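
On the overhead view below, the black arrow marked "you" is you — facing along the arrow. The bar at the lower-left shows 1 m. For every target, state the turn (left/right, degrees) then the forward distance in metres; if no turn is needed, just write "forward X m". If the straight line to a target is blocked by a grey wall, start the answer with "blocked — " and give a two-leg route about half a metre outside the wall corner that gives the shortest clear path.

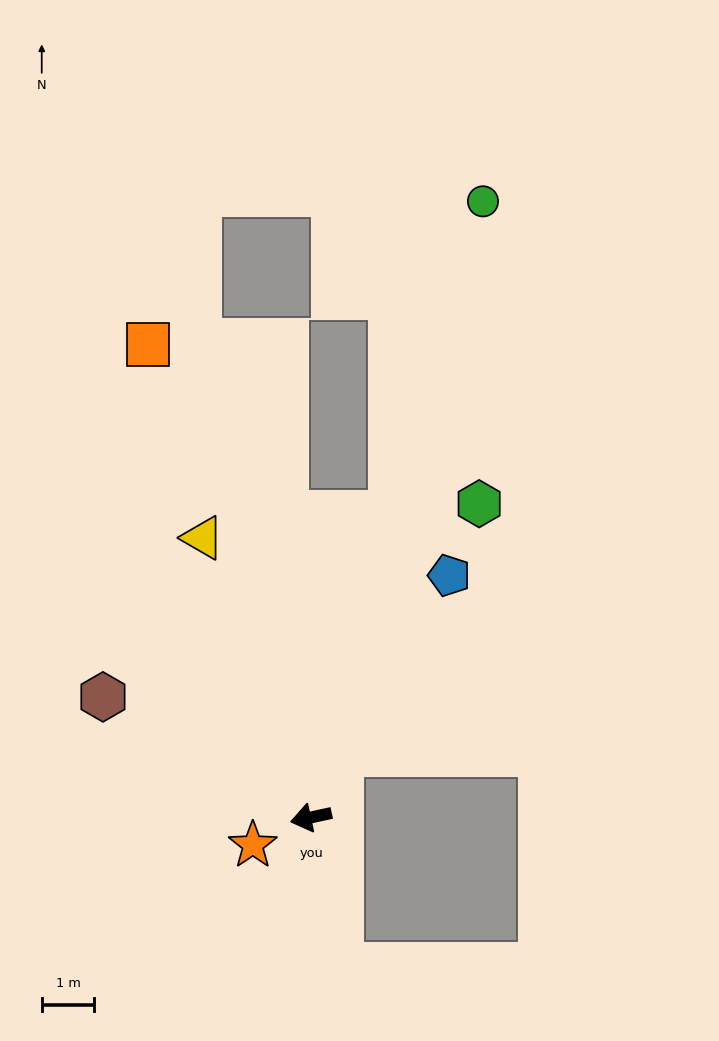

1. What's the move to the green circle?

turn right 118°, forward 12.2 m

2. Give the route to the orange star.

turn left 13°, forward 1.2 m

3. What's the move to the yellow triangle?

turn right 81°, forward 5.7 m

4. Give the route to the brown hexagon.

turn right 42°, forward 4.6 m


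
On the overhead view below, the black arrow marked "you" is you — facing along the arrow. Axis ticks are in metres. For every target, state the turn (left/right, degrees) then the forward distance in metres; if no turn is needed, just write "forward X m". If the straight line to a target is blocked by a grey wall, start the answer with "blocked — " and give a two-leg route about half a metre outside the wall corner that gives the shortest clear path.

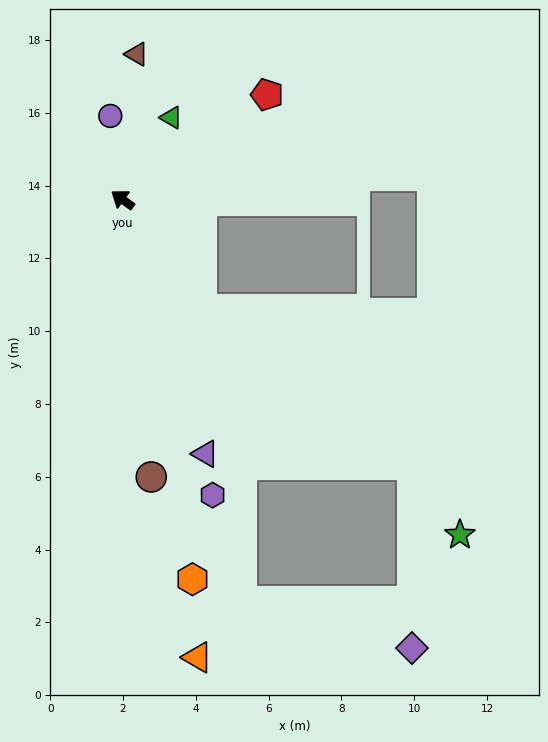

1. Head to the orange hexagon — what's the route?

turn left 137°, forward 10.6 m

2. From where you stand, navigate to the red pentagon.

turn right 108°, forward 4.9 m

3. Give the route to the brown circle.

turn left 132°, forward 7.7 m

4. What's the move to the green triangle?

turn right 85°, forward 2.6 m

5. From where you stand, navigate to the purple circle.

turn right 46°, forward 2.3 m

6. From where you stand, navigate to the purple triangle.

turn left 144°, forward 7.3 m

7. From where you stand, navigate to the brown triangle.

turn right 59°, forward 4.0 m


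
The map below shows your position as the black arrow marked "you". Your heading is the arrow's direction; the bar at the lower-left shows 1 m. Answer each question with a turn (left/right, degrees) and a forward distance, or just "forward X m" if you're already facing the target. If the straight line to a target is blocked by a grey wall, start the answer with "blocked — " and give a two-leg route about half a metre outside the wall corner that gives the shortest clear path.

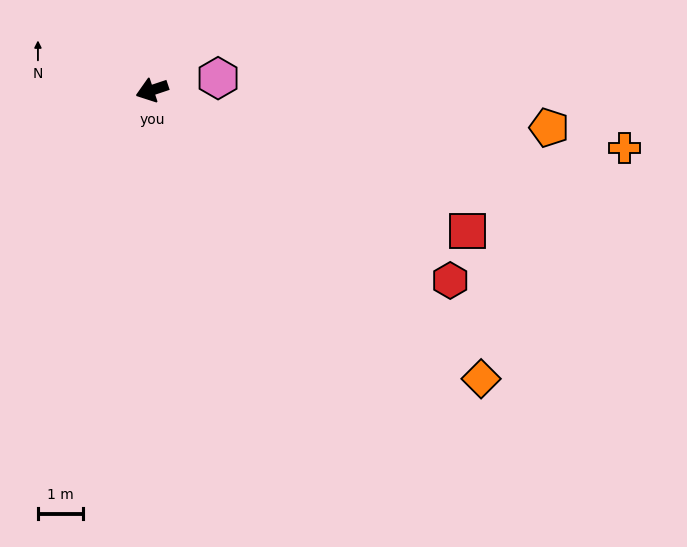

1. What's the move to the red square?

turn left 138°, forward 7.7 m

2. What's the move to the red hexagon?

turn left 129°, forward 7.9 m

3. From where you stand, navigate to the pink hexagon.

turn left 172°, forward 1.5 m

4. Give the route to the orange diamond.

turn left 120°, forward 9.8 m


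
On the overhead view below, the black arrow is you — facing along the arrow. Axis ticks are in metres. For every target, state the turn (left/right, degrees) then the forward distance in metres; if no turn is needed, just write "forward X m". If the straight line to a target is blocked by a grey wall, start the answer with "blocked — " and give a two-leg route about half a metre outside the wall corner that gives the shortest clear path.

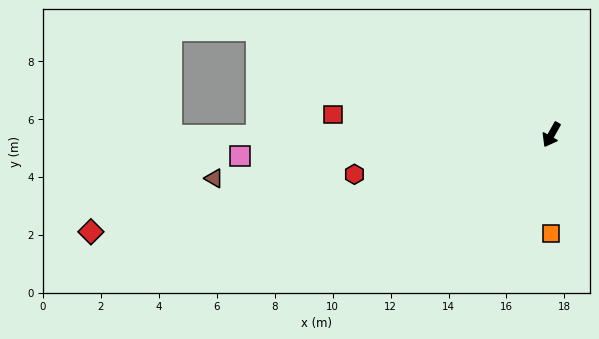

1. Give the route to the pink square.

turn right 57°, forward 10.8 m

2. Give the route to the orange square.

turn left 29°, forward 3.4 m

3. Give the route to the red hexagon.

turn right 49°, forward 6.9 m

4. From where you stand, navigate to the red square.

turn right 66°, forward 7.6 m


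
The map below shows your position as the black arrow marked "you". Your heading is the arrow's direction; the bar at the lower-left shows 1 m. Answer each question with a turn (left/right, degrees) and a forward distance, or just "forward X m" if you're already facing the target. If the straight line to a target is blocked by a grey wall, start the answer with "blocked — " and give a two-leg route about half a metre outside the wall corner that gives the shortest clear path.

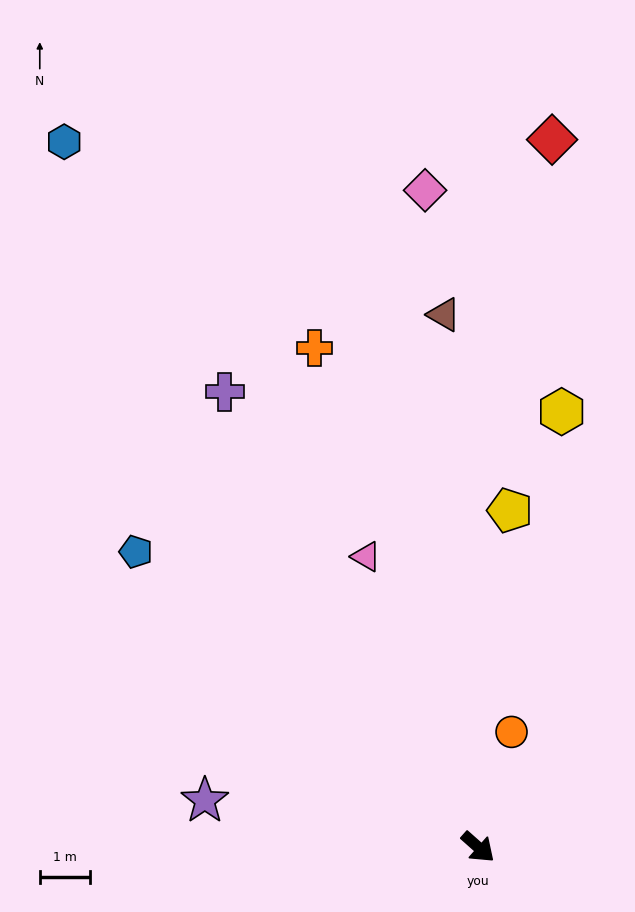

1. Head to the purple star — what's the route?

turn right 148°, forward 5.6 m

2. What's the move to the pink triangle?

turn left 153°, forward 6.3 m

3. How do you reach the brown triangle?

turn left 135°, forward 10.7 m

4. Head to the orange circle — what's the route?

turn left 115°, forward 2.4 m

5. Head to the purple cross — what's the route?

turn left 161°, forward 10.5 m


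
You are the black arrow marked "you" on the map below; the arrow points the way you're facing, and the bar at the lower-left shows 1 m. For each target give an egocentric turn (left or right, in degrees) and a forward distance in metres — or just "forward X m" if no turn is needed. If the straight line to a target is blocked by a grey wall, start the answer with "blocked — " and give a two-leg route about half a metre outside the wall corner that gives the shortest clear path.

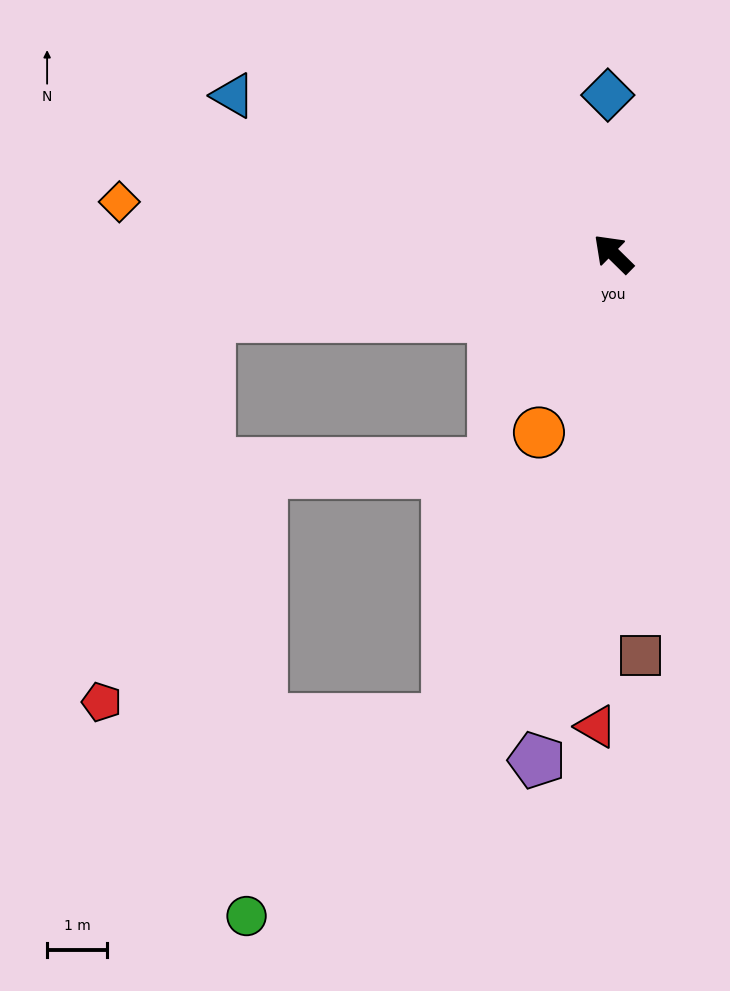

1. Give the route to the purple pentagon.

turn left 126°, forward 8.5 m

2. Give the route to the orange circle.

turn left 112°, forward 3.2 m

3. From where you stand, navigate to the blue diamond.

turn right 44°, forward 2.6 m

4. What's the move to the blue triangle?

turn left 22°, forward 6.9 m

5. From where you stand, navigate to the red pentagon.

blocked — turn left 53°, forward 6.8 m, then turn left 66°, forward 6.7 m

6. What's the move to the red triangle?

turn left 132°, forward 7.9 m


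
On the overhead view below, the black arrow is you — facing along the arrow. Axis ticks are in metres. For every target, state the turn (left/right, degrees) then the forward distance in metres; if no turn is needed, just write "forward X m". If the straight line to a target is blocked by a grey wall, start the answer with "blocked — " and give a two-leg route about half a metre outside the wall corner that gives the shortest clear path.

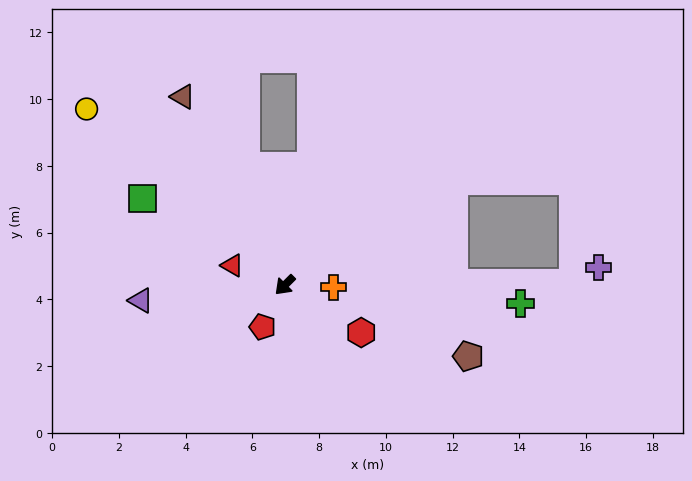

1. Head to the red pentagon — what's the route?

turn left 17°, forward 1.4 m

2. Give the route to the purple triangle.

turn right 39°, forward 4.3 m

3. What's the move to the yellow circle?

turn right 87°, forward 7.9 m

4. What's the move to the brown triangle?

turn right 107°, forward 6.4 m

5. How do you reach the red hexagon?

turn left 103°, forward 2.7 m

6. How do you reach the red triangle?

turn right 65°, forward 1.7 m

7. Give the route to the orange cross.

turn left 132°, forward 1.5 m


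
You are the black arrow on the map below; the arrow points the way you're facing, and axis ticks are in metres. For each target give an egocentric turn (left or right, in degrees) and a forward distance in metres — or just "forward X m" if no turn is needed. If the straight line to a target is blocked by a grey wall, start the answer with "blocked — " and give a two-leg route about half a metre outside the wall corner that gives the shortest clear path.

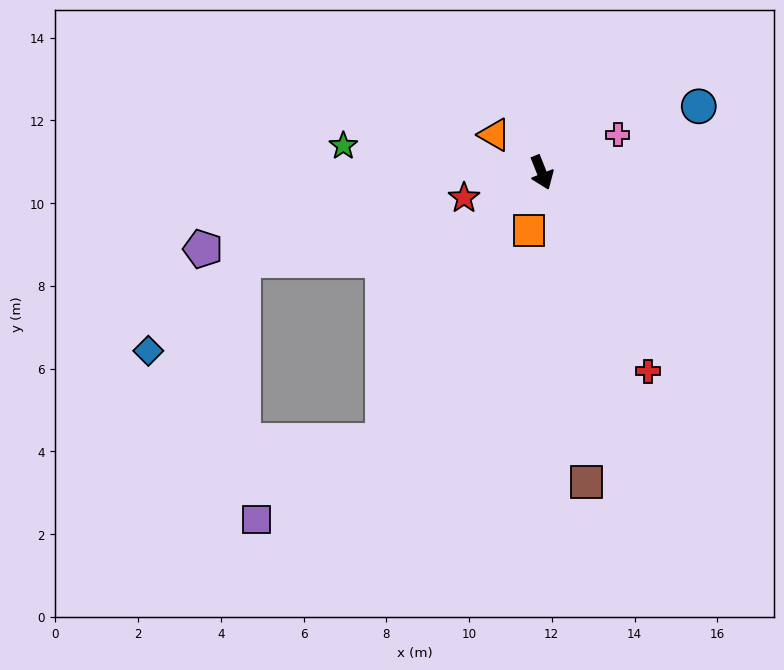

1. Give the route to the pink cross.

turn left 95°, forward 2.1 m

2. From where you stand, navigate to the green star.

turn right 119°, forward 4.8 m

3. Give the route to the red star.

turn right 94°, forward 2.0 m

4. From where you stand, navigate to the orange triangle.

turn right 150°, forward 1.5 m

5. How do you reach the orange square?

turn right 34°, forward 1.4 m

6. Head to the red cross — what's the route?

turn left 6°, forward 5.4 m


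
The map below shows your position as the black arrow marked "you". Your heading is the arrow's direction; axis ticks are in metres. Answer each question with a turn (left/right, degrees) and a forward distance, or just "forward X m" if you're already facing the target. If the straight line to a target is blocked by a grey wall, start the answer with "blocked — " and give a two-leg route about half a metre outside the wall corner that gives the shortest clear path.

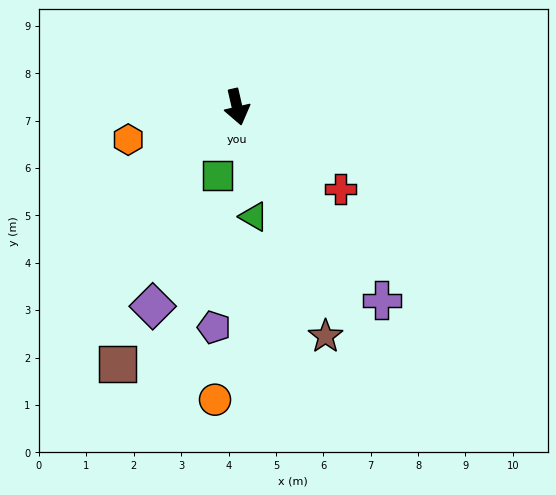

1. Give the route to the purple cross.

turn left 24°, forward 5.1 m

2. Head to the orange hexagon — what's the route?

turn right 86°, forward 2.4 m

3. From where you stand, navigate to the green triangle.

turn right 4°, forward 2.3 m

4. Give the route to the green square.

turn right 29°, forward 1.5 m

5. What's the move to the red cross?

turn left 39°, forward 2.8 m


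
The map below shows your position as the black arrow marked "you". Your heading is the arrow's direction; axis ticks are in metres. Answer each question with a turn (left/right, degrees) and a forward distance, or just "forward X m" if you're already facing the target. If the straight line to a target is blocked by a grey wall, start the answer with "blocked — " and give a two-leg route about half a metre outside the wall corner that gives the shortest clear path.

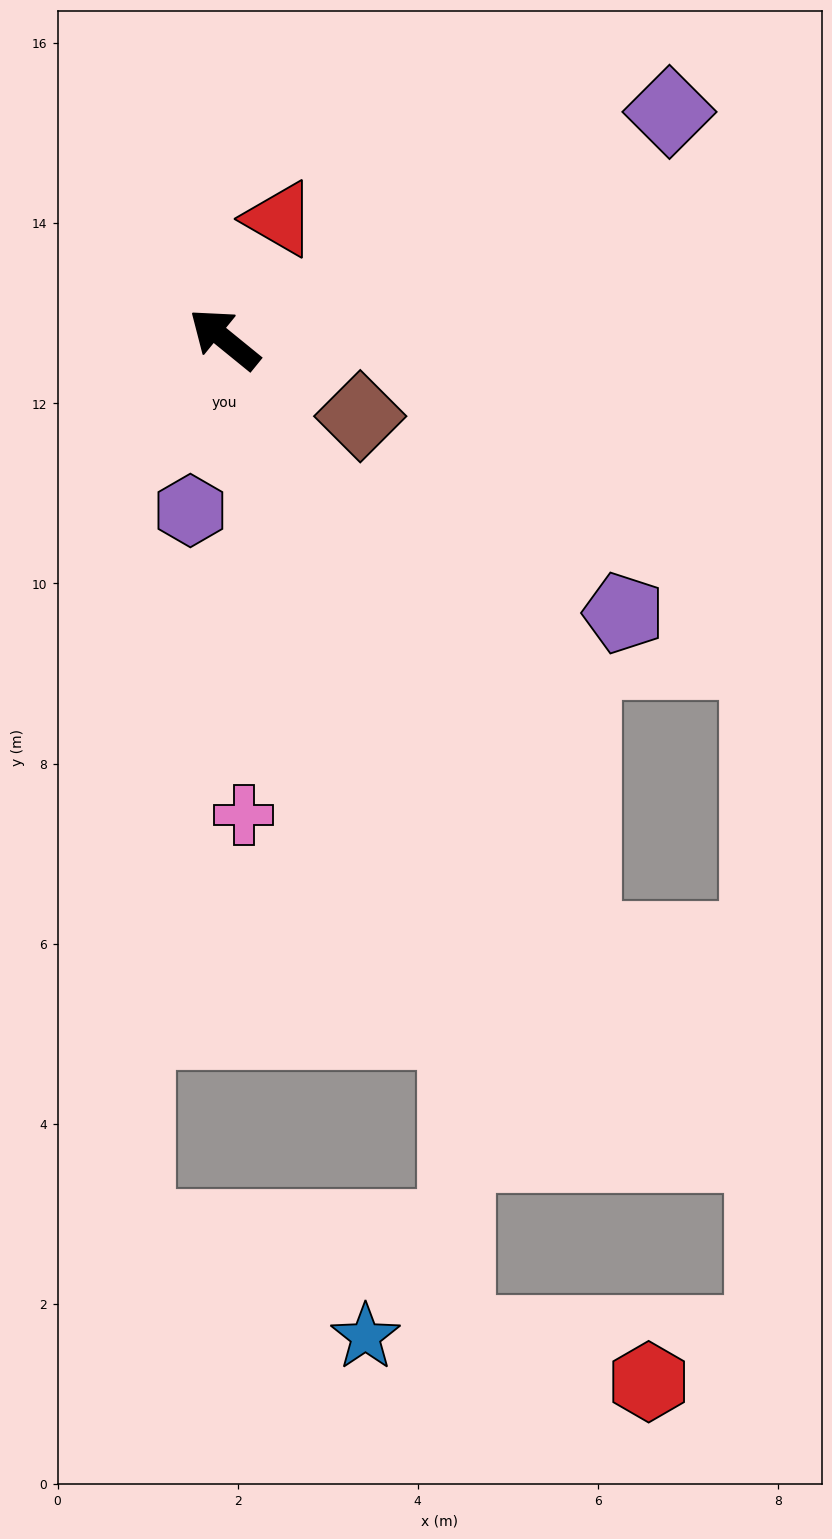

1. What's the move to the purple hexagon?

turn left 118°, forward 1.9 m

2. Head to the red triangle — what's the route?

turn right 75°, forward 1.5 m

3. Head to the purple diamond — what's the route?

turn right 114°, forward 5.5 m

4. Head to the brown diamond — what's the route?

turn right 170°, forward 1.7 m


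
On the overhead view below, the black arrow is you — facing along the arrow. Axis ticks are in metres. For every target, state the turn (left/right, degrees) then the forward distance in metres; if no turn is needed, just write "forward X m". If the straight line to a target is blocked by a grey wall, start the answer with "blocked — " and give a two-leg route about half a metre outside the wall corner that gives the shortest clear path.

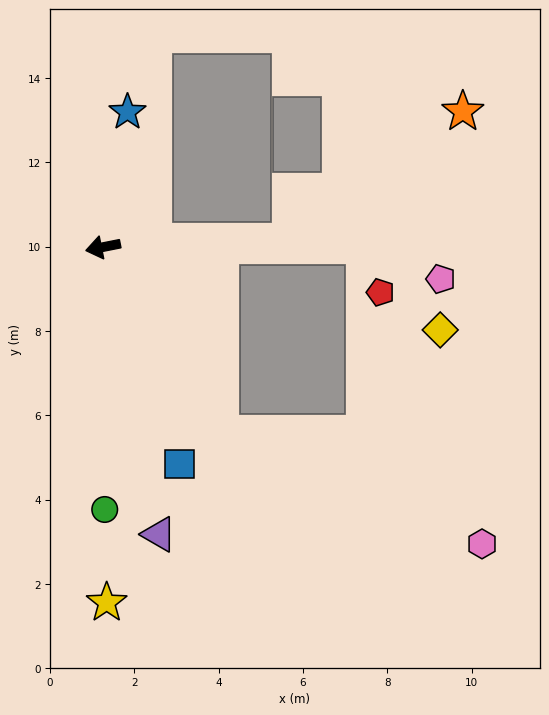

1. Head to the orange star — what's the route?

blocked — turn left 171°, forward 4.4 m, then turn left 35°, forward 5.1 m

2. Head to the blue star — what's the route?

turn right 112°, forward 3.3 m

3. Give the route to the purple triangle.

turn left 90°, forward 6.9 m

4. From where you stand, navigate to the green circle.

turn left 79°, forward 6.2 m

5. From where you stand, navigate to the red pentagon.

blocked — turn left 169°, forward 6.2 m, then turn right 70°, forward 1.2 m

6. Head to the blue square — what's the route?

turn left 98°, forward 5.5 m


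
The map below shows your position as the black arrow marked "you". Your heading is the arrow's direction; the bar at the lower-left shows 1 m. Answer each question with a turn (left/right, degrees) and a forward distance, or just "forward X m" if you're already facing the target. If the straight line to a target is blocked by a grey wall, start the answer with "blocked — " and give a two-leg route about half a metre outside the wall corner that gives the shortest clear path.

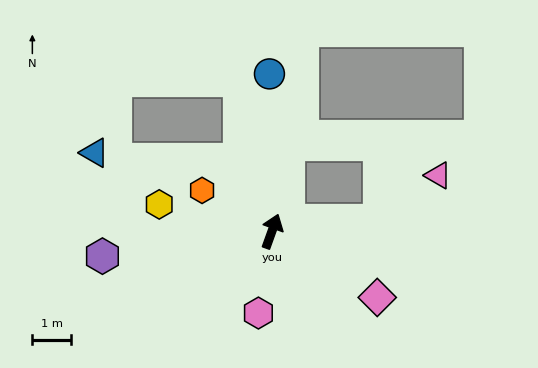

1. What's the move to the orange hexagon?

turn left 80°, forward 2.1 m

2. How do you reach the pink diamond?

turn right 102°, forward 3.2 m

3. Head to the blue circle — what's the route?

turn left 21°, forward 4.1 m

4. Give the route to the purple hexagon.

turn left 118°, forward 4.4 m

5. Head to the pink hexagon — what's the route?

turn right 170°, forward 2.1 m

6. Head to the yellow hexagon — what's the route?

turn left 96°, forward 3.0 m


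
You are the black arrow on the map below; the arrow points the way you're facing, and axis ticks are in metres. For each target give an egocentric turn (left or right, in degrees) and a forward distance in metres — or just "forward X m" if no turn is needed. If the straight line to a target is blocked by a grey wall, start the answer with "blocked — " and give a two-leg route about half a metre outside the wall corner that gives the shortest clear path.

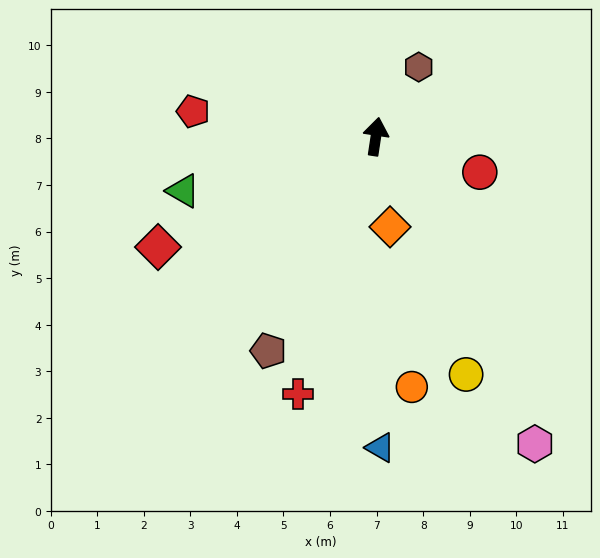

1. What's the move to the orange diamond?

turn right 163°, forward 2.0 m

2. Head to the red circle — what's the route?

turn right 100°, forward 2.4 m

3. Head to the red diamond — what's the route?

turn left 126°, forward 5.2 m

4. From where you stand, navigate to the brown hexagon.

turn right 23°, forward 1.8 m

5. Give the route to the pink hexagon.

turn right 144°, forward 7.4 m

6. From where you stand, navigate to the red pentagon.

turn left 91°, forward 4.0 m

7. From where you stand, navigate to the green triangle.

turn left 114°, forward 4.3 m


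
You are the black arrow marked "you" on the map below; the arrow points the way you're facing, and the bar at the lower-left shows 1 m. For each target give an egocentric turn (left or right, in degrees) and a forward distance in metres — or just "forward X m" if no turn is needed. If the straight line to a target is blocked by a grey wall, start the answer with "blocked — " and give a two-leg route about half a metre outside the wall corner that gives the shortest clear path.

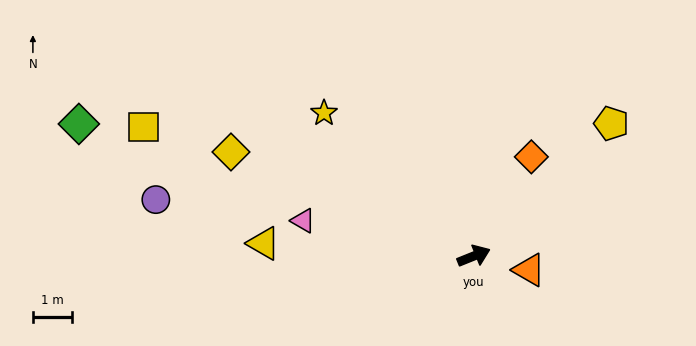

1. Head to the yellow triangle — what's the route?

turn left 155°, forward 5.4 m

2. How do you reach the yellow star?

turn left 114°, forward 5.3 m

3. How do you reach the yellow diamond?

turn left 135°, forward 6.7 m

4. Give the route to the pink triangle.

turn left 146°, forward 4.4 m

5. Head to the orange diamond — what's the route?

turn left 38°, forward 2.9 m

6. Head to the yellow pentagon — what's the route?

turn left 22°, forward 4.9 m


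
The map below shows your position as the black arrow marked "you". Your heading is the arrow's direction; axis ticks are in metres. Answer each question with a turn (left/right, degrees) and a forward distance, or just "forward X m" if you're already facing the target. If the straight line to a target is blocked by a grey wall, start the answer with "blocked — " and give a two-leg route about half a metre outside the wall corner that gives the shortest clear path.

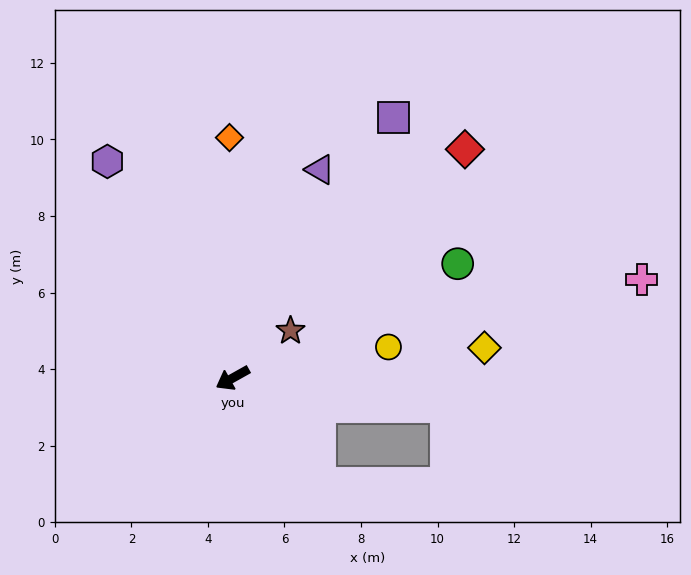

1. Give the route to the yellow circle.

turn left 162°, forward 4.2 m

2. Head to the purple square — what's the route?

turn right 151°, forward 8.0 m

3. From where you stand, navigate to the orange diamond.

turn right 119°, forward 6.3 m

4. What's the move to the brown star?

turn right 170°, forward 2.0 m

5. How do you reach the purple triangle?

turn right 142°, forward 5.9 m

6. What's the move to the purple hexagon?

turn right 89°, forward 6.5 m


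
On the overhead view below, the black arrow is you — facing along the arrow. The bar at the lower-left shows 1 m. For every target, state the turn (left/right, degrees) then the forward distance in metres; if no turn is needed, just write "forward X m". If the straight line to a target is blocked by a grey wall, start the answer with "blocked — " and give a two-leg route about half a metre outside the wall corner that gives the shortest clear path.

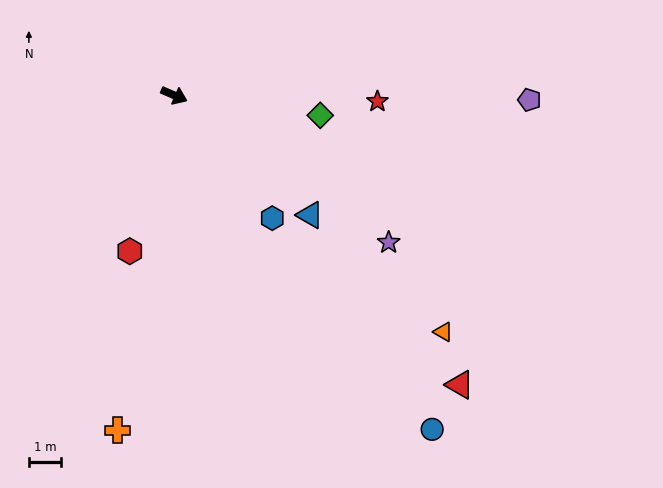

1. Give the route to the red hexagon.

turn right 82°, forward 5.0 m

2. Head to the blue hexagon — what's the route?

turn right 28°, forward 4.8 m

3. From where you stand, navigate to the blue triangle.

turn right 18°, forward 5.6 m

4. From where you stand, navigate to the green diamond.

turn left 16°, forward 4.5 m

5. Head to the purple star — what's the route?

turn right 11°, forward 8.0 m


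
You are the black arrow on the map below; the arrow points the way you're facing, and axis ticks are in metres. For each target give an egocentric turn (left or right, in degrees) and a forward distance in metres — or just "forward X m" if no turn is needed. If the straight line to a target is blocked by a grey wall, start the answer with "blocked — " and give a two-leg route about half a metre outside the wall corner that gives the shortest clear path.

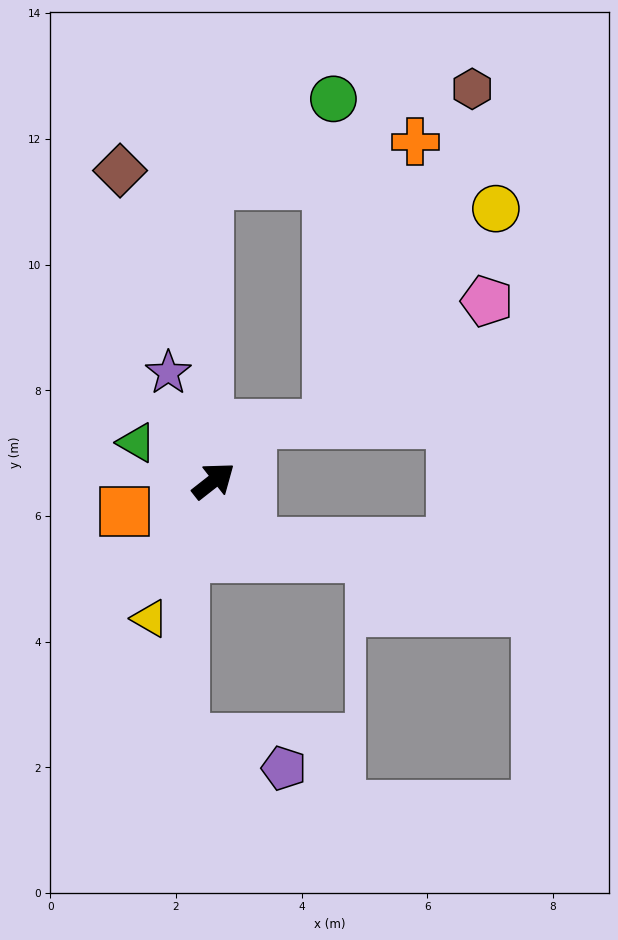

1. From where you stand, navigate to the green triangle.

turn left 116°, forward 1.4 m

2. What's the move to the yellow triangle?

turn right 153°, forward 2.4 m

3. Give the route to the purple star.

turn left 75°, forward 1.9 m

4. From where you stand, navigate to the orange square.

turn left 161°, forward 1.5 m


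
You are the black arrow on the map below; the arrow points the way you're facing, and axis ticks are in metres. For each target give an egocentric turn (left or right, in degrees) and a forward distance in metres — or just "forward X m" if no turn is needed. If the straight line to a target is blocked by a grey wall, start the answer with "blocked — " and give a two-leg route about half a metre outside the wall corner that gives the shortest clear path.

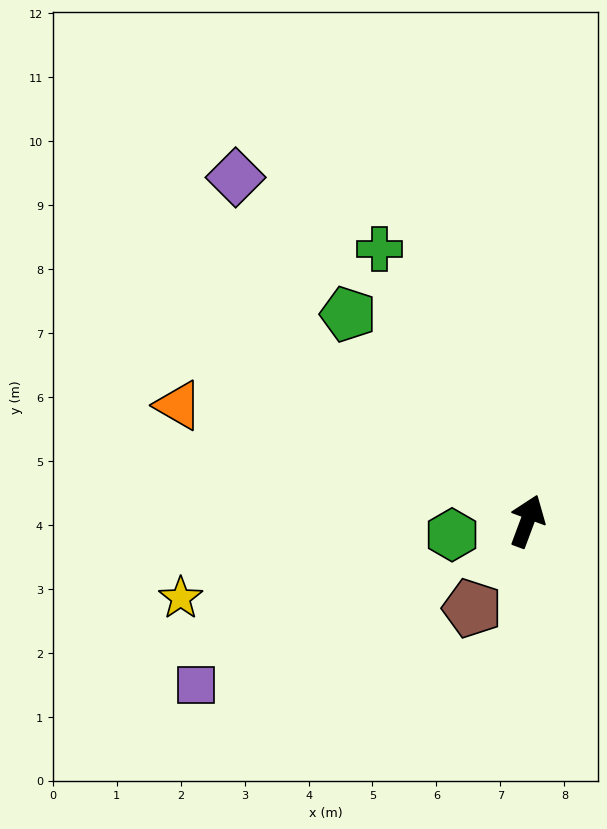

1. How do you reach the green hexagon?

turn left 121°, forward 1.2 m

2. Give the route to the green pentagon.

turn left 61°, forward 4.3 m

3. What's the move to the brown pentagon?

turn left 168°, forward 1.6 m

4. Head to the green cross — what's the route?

turn left 49°, forward 4.8 m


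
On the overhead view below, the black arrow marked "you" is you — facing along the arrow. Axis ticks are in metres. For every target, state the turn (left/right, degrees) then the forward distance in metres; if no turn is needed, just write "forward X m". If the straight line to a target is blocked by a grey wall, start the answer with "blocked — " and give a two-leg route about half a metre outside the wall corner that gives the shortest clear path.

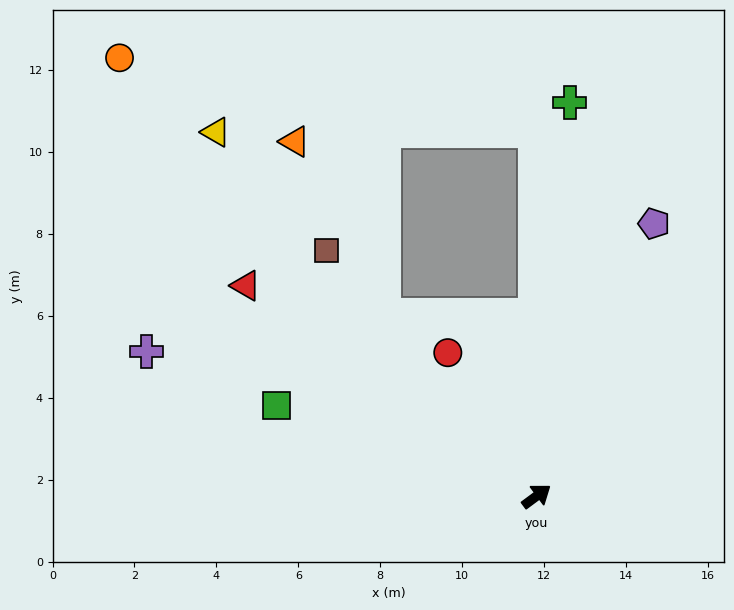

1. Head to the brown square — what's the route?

turn left 94°, forward 7.9 m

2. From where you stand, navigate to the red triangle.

turn left 108°, forward 8.8 m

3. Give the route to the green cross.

turn left 49°, forward 9.6 m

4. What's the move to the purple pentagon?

turn left 30°, forward 7.2 m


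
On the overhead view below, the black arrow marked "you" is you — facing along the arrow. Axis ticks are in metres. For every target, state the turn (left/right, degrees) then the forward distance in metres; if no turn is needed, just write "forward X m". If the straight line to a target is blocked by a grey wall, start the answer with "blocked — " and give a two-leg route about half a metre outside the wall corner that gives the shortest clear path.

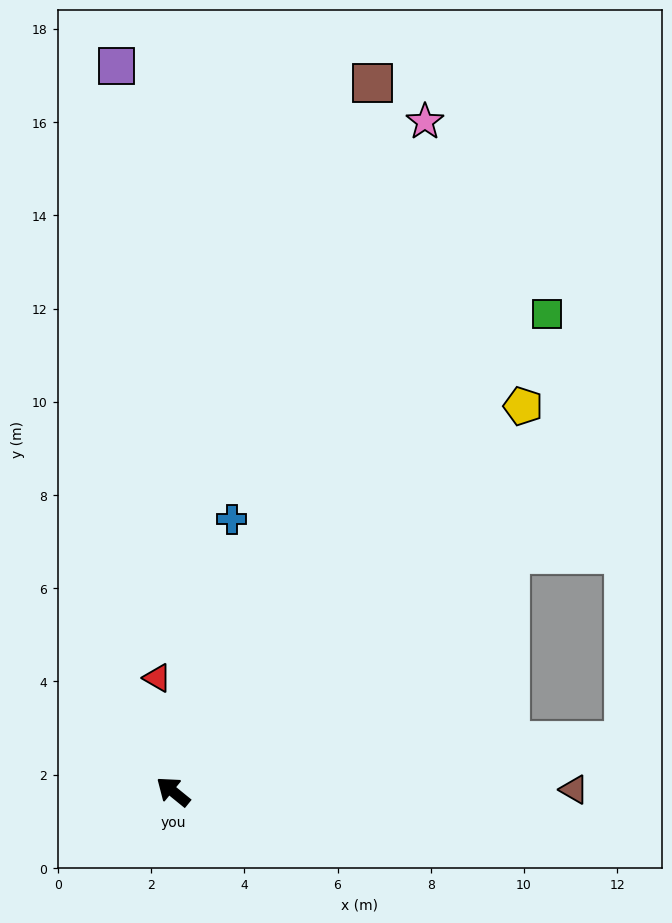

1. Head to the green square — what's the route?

turn right 89°, forward 13.0 m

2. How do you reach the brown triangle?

turn right 141°, forward 8.6 m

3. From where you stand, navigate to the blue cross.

turn right 63°, forward 6.0 m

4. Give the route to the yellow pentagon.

turn right 93°, forward 11.2 m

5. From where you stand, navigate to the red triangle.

turn right 43°, forward 2.5 m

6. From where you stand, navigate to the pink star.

turn right 71°, forward 15.4 m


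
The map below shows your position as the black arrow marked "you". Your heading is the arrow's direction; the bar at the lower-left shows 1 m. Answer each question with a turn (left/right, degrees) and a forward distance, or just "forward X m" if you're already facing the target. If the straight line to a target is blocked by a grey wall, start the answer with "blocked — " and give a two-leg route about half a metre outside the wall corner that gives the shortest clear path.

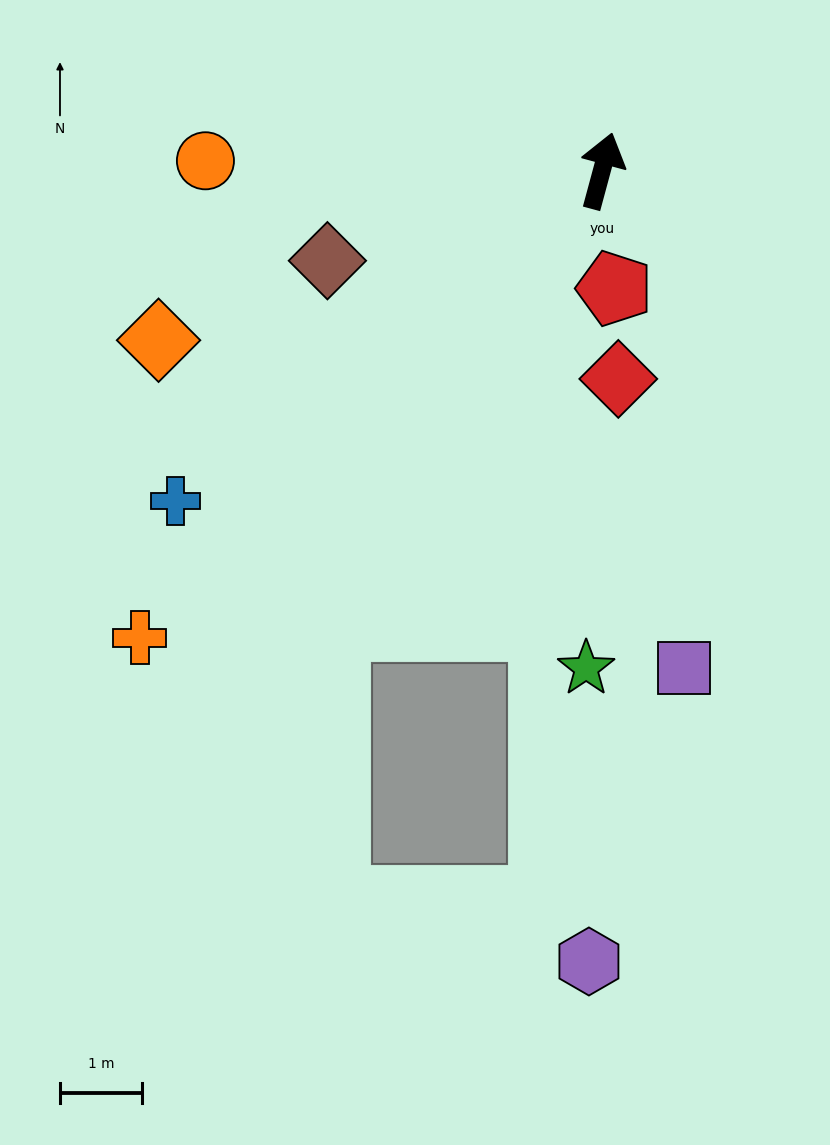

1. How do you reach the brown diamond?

turn left 123°, forward 3.5 m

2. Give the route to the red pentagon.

turn right 159°, forward 1.4 m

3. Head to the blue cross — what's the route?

turn left 143°, forward 6.6 m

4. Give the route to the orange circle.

turn left 104°, forward 4.9 m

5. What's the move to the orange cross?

turn left 150°, forward 8.0 m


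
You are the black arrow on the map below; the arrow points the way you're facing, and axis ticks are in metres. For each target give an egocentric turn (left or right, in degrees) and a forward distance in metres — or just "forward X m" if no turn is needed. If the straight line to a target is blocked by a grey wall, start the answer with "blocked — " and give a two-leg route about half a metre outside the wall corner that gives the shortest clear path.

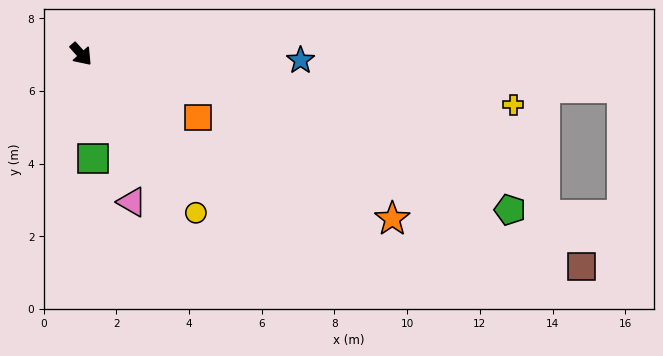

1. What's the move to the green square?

turn right 35°, forward 2.9 m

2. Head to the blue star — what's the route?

turn left 47°, forward 6.0 m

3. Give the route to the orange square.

turn left 20°, forward 3.7 m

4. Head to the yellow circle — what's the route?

turn right 6°, forward 5.4 m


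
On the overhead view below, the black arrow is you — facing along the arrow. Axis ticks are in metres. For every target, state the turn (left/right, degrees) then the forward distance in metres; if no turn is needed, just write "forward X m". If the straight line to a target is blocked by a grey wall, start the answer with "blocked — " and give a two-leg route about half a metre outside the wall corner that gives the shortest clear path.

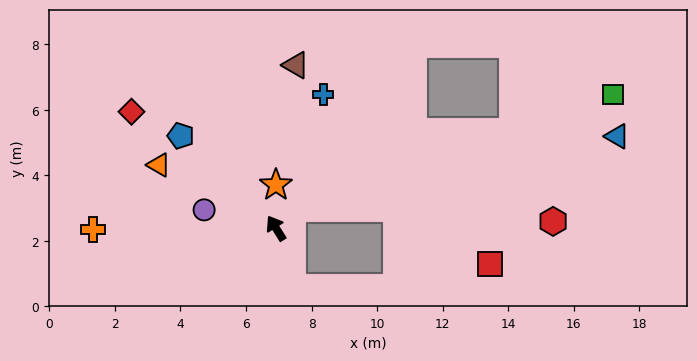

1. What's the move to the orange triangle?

turn left 30°, forward 4.1 m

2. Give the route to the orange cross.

turn left 58°, forward 5.6 m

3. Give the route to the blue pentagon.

turn left 14°, forward 4.0 m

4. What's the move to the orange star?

turn right 32°, forward 1.3 m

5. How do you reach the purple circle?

turn left 44°, forward 2.3 m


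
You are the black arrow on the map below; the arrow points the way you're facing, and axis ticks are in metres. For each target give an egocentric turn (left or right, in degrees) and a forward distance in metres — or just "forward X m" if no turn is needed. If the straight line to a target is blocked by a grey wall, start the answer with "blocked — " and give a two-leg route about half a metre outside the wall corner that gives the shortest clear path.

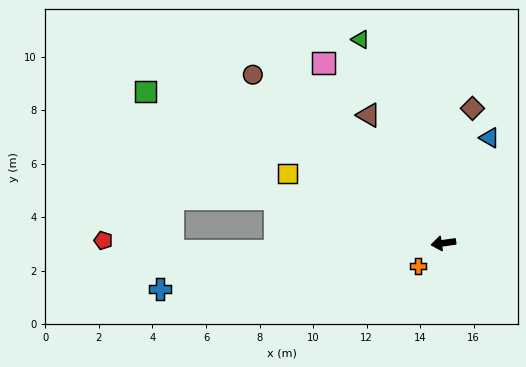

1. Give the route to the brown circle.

turn right 50°, forward 9.5 m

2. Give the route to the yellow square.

turn right 32°, forward 6.4 m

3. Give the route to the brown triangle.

turn right 68°, forward 5.5 m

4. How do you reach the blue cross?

forward 10.7 m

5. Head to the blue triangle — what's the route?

turn right 122°, forward 4.3 m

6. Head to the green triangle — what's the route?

turn right 76°, forward 8.2 m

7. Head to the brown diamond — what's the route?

turn right 110°, forward 5.1 m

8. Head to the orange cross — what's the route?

turn left 34°, forward 1.3 m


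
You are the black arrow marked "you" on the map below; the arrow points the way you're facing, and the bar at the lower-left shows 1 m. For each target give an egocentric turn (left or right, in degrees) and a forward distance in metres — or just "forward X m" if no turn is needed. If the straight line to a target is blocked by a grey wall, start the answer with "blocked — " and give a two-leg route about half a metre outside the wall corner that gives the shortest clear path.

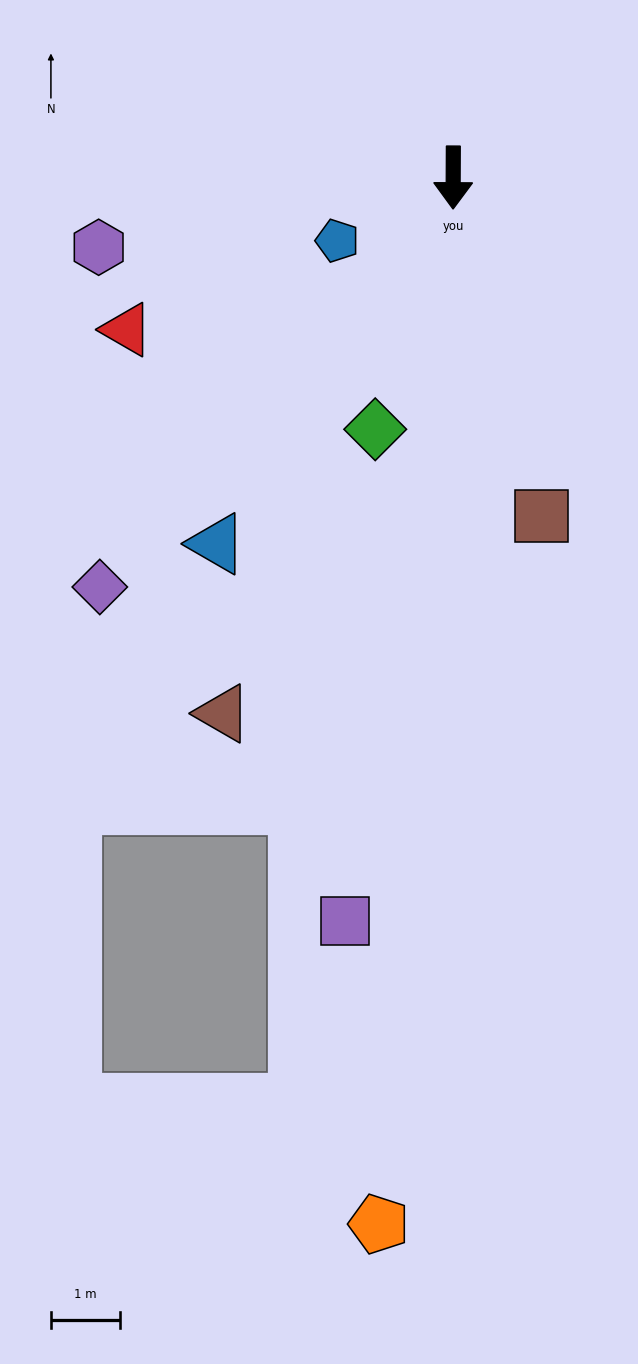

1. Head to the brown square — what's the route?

turn left 15°, forward 5.0 m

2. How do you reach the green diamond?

turn right 17°, forward 3.8 m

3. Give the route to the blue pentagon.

turn right 61°, forward 1.9 m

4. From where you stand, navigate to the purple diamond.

turn right 41°, forward 7.8 m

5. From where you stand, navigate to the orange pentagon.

turn right 4°, forward 15.1 m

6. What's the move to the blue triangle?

turn right 33°, forward 6.3 m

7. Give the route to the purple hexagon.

turn right 79°, forward 5.2 m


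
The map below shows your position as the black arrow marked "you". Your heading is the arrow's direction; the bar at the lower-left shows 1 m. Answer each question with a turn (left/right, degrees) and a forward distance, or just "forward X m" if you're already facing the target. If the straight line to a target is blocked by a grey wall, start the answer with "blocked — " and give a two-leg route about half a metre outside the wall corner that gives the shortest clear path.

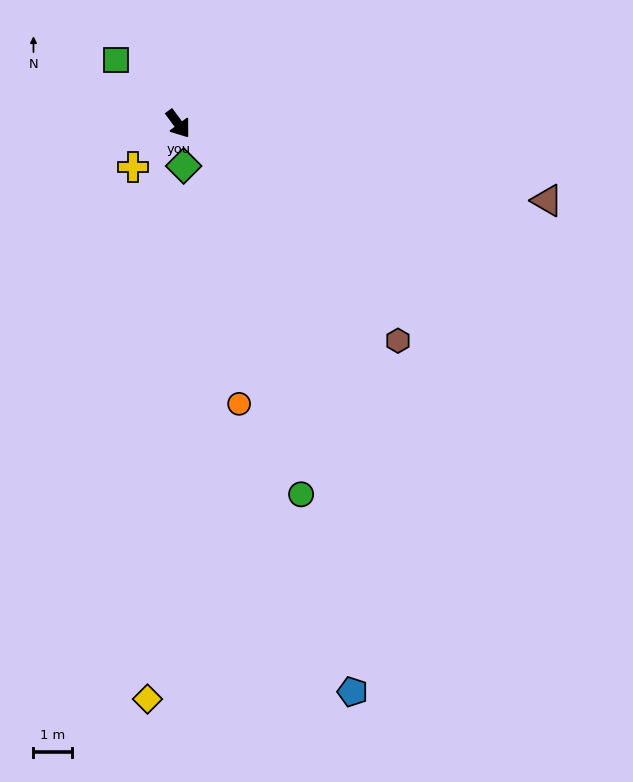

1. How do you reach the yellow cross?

turn right 83°, forward 1.6 m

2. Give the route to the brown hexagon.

turn left 9°, forward 8.0 m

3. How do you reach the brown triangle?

turn left 42°, forward 9.8 m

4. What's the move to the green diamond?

turn right 29°, forward 1.1 m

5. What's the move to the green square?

turn right 172°, forward 2.3 m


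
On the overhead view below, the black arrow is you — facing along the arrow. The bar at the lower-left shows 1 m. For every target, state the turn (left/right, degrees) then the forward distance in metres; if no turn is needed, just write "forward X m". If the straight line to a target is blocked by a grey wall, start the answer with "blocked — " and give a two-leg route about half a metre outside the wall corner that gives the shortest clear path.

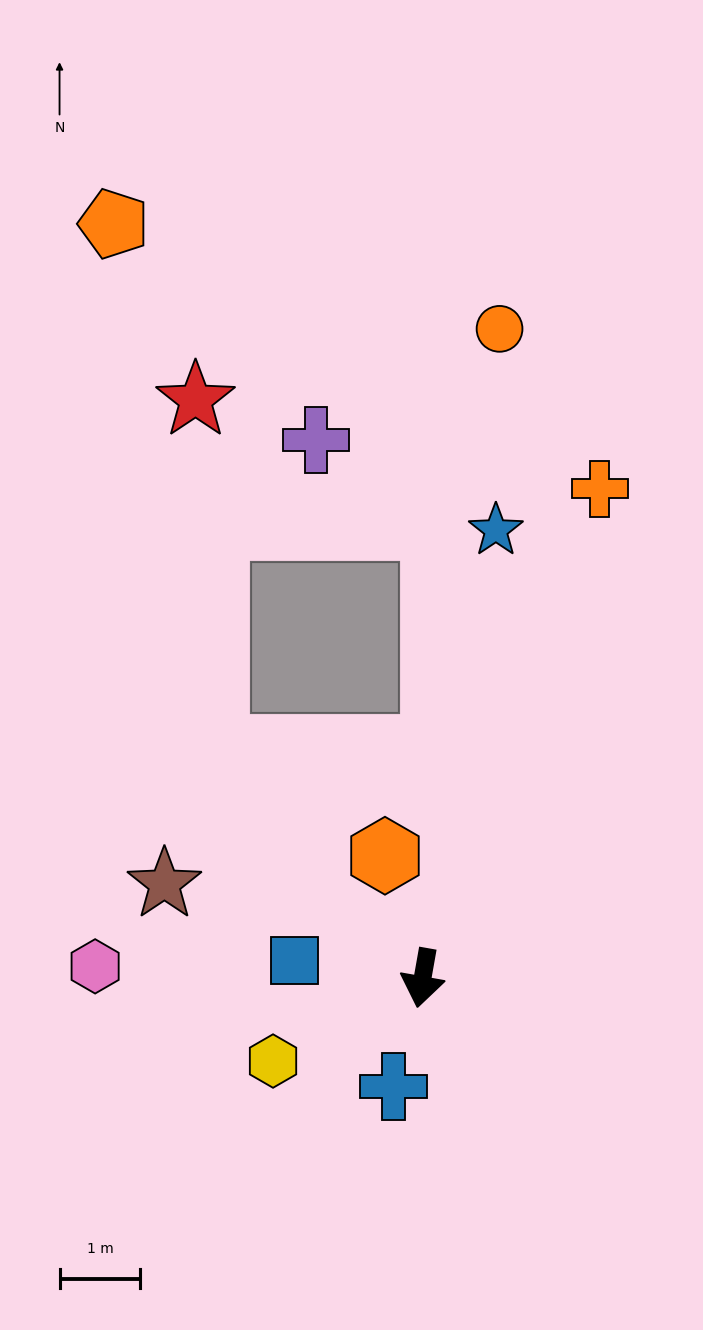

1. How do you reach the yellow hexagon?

turn right 51°, forward 2.1 m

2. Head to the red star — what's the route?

blocked — turn right 128°, forward 3.8 m, then turn right 39°, forward 4.3 m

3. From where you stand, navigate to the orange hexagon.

turn right 153°, forward 1.6 m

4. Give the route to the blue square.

turn right 88°, forward 1.6 m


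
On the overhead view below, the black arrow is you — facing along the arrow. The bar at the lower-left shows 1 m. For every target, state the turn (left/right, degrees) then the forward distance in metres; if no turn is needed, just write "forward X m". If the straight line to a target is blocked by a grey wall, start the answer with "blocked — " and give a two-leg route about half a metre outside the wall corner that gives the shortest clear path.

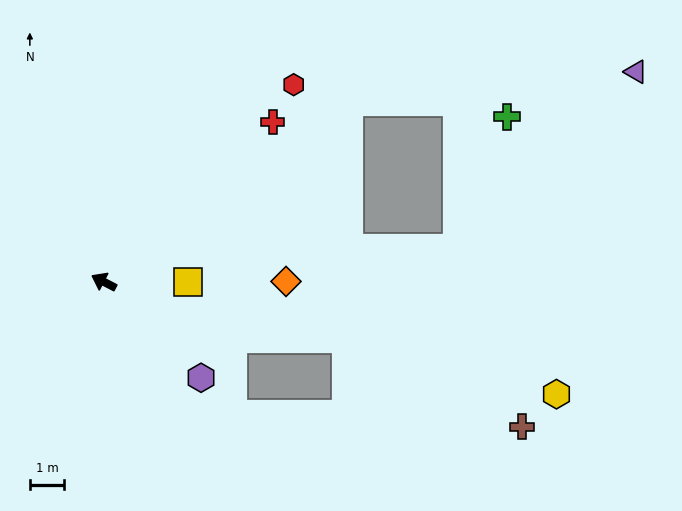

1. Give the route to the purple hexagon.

turn left 163°, forward 4.0 m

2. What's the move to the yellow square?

turn right 153°, forward 2.5 m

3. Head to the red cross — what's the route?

turn right 109°, forward 6.8 m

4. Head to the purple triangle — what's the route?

blocked — turn right 116°, forward 8.9 m, then turn right 31°, forward 8.5 m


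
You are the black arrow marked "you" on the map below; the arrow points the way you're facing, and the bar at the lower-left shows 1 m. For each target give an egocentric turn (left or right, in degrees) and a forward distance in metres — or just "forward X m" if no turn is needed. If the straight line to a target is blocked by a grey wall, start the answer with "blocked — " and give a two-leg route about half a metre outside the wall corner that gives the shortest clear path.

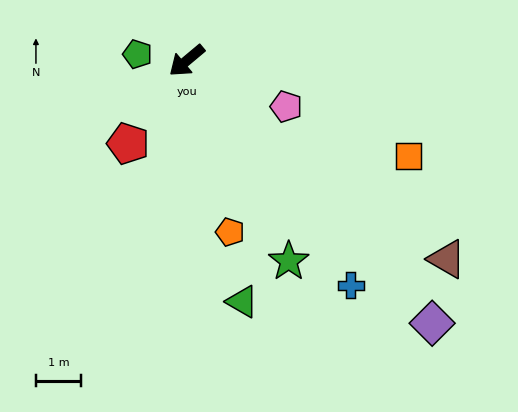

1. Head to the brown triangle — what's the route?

turn left 103°, forward 7.3 m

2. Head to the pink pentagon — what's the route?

turn left 115°, forward 2.4 m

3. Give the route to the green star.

turn left 77°, forward 5.0 m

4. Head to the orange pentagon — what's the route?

turn left 64°, forward 3.9 m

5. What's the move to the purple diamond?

turn left 93°, forward 8.0 m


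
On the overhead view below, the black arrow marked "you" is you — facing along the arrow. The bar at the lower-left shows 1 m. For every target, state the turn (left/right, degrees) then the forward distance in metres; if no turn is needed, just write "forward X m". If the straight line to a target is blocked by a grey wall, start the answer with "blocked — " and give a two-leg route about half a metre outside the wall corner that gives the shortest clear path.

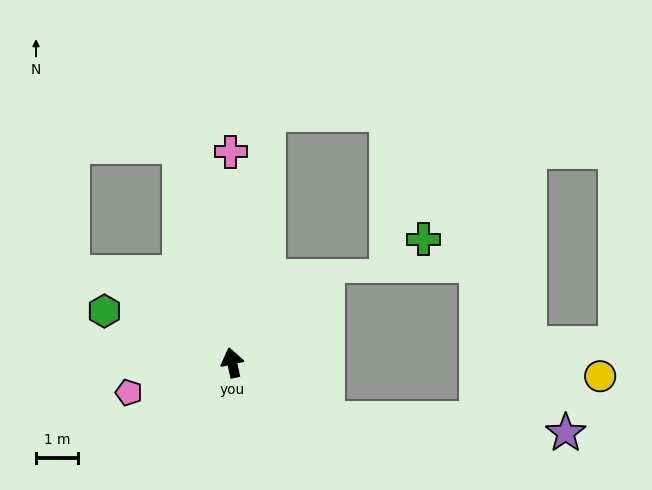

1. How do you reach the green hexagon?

turn left 56°, forward 3.3 m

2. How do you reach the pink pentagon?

turn left 94°, forward 2.6 m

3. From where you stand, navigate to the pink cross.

turn right 12°, forward 5.0 m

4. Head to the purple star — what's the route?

blocked — turn right 133°, forward 2.6 m, then turn left 27°, forward 5.7 m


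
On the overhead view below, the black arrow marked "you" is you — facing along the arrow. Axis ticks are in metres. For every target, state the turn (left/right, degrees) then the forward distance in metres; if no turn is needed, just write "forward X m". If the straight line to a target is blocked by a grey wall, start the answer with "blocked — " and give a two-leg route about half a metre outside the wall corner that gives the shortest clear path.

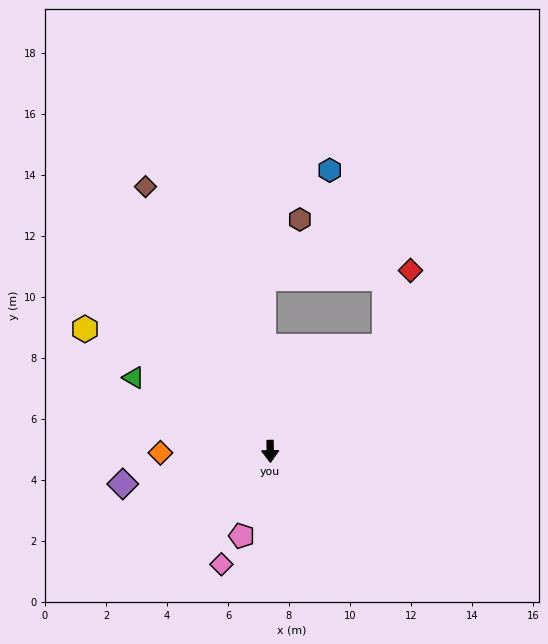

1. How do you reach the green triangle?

turn right 119°, forward 5.1 m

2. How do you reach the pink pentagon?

turn right 20°, forward 2.9 m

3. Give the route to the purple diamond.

turn right 79°, forward 5.0 m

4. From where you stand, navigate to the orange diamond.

turn right 90°, forward 3.6 m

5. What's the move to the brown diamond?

turn right 156°, forward 9.6 m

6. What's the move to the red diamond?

blocked — turn left 131°, forward 5.1 m, then turn left 29°, forward 2.6 m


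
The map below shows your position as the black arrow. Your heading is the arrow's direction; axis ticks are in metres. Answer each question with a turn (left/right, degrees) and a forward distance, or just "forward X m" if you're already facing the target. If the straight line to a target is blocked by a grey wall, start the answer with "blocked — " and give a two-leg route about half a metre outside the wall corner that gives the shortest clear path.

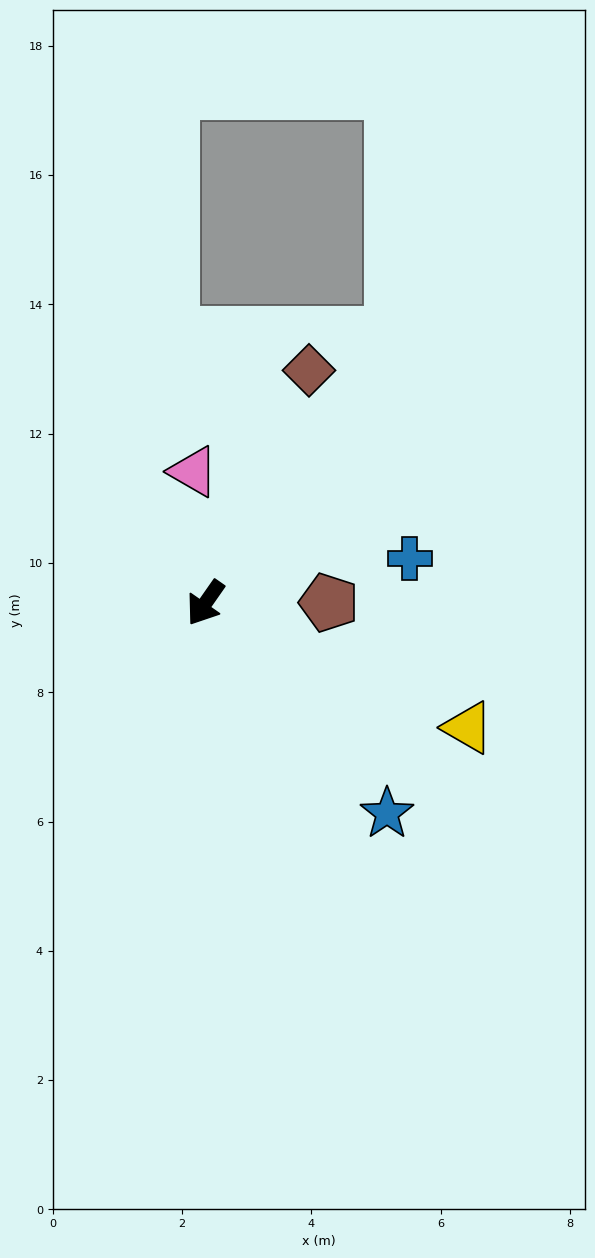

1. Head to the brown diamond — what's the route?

turn right 169°, forward 3.9 m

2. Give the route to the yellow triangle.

turn left 100°, forward 4.5 m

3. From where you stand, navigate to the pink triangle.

turn right 140°, forward 2.0 m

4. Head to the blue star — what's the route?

turn left 76°, forward 4.3 m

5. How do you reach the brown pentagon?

turn left 125°, forward 1.9 m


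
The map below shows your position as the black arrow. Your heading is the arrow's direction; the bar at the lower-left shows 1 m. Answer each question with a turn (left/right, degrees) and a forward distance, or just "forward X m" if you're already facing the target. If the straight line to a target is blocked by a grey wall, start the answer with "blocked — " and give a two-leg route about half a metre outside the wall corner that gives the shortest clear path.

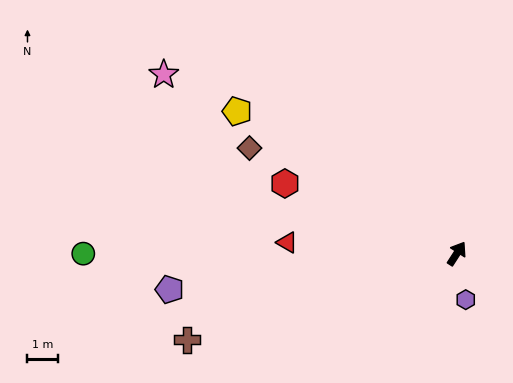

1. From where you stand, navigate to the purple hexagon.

turn right 136°, forward 1.5 m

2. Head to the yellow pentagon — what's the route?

turn left 90°, forward 8.4 m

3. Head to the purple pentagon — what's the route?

turn left 130°, forward 9.3 m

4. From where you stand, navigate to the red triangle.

turn left 119°, forward 5.5 m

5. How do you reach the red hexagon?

turn left 101°, forward 6.0 m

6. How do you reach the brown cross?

turn left 141°, forward 9.1 m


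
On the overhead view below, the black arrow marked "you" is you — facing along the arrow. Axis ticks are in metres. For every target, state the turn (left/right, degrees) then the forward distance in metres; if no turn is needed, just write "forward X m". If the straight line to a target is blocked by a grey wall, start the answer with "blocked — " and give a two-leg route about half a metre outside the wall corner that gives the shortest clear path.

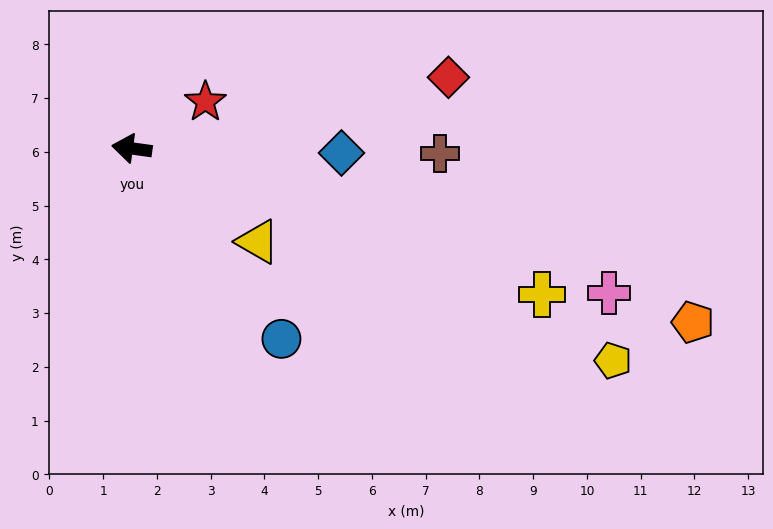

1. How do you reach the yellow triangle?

turn left 151°, forward 2.9 m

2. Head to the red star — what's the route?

turn right 140°, forward 1.6 m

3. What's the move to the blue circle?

turn left 136°, forward 4.5 m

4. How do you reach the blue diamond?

turn right 173°, forward 3.9 m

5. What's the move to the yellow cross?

turn left 168°, forward 8.1 m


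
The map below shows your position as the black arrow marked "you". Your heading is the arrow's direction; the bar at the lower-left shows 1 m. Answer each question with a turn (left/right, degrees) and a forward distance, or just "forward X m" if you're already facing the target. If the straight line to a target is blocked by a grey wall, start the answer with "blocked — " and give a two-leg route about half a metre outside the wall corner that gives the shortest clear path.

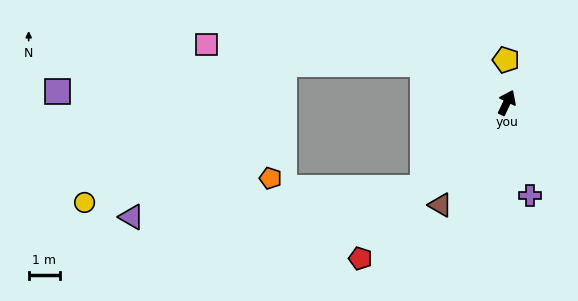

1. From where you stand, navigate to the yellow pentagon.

turn left 27°, forward 1.4 m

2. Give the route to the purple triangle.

blocked — turn left 161°, forward 3.8 m, then turn right 40°, forward 9.4 m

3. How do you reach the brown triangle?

turn left 173°, forward 3.9 m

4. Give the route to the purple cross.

turn right 140°, forward 3.1 m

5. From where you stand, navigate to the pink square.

blocked — turn left 91°, forward 3.0 m, then turn left 19°, forward 7.0 m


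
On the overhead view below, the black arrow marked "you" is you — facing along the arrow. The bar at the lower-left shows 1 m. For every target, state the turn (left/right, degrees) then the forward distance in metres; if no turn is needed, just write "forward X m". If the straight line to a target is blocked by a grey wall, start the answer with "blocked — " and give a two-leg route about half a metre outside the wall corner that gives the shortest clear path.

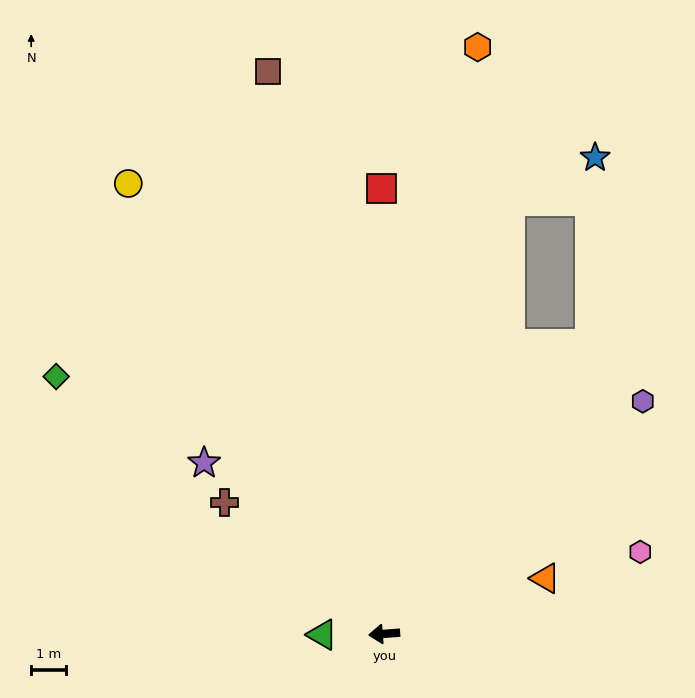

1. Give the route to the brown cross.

turn right 44°, forward 6.0 m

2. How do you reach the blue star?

blocked — turn right 130°, forward 10.3 m, then turn left 34°, forward 5.4 m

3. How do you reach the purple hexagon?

turn right 142°, forward 10.0 m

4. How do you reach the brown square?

turn right 83°, forward 16.5 m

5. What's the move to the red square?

turn right 94°, forward 12.9 m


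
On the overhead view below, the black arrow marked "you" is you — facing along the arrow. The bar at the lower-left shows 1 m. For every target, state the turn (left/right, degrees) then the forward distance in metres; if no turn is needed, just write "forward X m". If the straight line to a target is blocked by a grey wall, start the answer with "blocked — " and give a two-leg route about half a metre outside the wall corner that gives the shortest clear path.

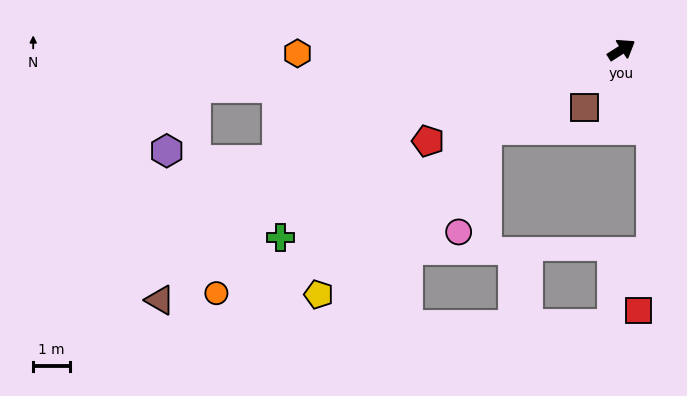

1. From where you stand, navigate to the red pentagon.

turn left 173°, forward 5.8 m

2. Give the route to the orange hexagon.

turn left 148°, forward 8.8 m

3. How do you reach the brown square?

turn right 155°, forward 1.9 m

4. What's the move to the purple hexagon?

blocked — turn left 153°, forward 11.6 m, then turn left 61°, forward 1.9 m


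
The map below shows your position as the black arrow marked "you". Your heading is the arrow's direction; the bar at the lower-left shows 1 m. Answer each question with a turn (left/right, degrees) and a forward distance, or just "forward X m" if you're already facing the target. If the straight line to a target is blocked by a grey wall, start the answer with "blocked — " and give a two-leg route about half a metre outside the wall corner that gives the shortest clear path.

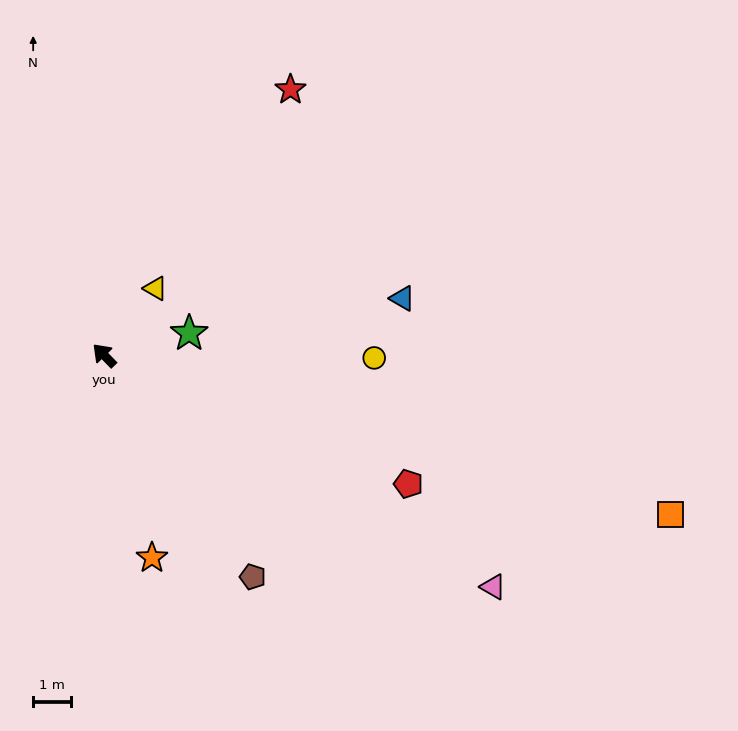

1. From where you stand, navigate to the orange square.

turn right 150°, forward 15.7 m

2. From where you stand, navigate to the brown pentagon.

turn left 170°, forward 7.1 m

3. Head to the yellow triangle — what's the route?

turn right 82°, forward 2.3 m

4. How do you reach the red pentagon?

turn right 157°, forward 8.8 m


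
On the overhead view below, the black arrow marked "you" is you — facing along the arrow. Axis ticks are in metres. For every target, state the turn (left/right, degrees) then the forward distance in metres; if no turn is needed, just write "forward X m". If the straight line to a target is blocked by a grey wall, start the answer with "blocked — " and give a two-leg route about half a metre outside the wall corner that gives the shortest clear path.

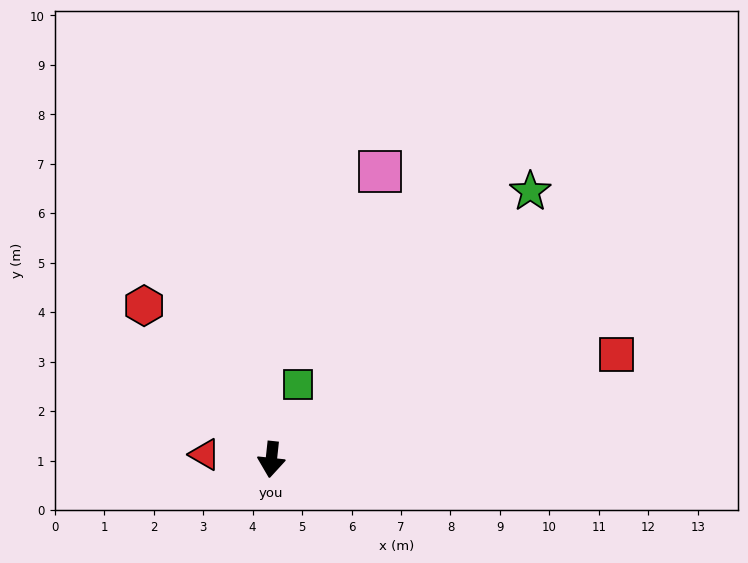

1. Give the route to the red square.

turn left 113°, forward 7.3 m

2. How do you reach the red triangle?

turn right 88°, forward 1.3 m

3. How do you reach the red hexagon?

turn right 134°, forward 4.0 m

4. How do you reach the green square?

turn left 166°, forward 1.6 m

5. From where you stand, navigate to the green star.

turn left 142°, forward 7.5 m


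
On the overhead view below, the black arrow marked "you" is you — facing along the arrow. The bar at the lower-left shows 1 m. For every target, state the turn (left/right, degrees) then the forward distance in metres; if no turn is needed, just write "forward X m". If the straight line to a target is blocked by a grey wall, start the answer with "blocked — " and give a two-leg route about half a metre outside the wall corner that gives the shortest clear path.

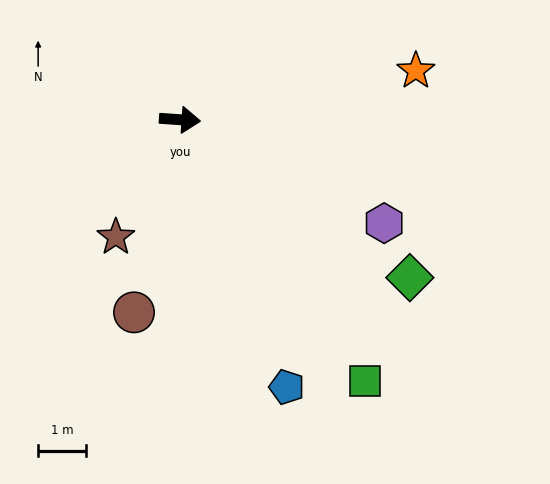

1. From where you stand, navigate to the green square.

turn right 51°, forward 6.7 m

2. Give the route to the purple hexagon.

turn right 23°, forward 4.8 m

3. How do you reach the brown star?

turn right 115°, forward 2.8 m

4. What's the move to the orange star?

turn left 16°, forward 5.0 m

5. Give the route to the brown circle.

turn right 99°, forward 4.1 m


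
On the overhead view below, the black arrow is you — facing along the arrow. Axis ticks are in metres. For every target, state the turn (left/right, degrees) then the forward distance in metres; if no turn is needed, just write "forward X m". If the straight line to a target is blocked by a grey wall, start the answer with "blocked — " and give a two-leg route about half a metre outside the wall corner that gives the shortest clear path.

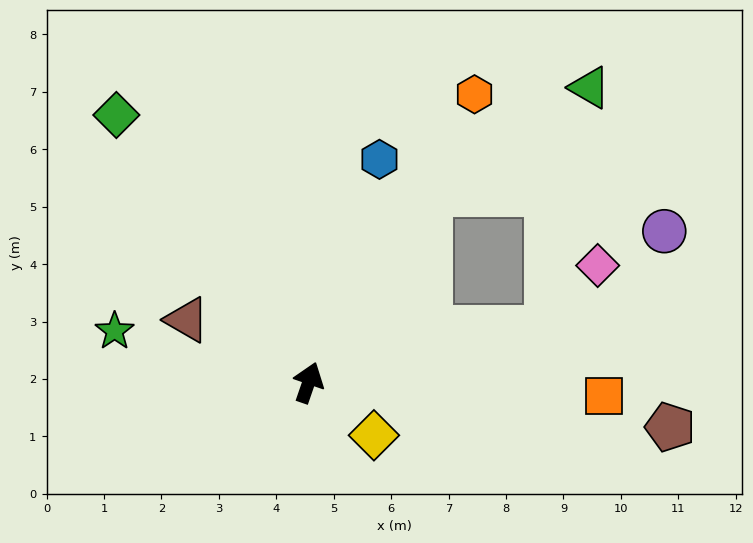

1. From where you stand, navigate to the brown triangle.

turn left 82°, forward 2.4 m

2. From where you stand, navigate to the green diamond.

turn left 55°, forward 5.7 m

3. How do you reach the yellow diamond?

turn right 110°, forward 1.5 m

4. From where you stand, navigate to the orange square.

turn right 74°, forward 5.2 m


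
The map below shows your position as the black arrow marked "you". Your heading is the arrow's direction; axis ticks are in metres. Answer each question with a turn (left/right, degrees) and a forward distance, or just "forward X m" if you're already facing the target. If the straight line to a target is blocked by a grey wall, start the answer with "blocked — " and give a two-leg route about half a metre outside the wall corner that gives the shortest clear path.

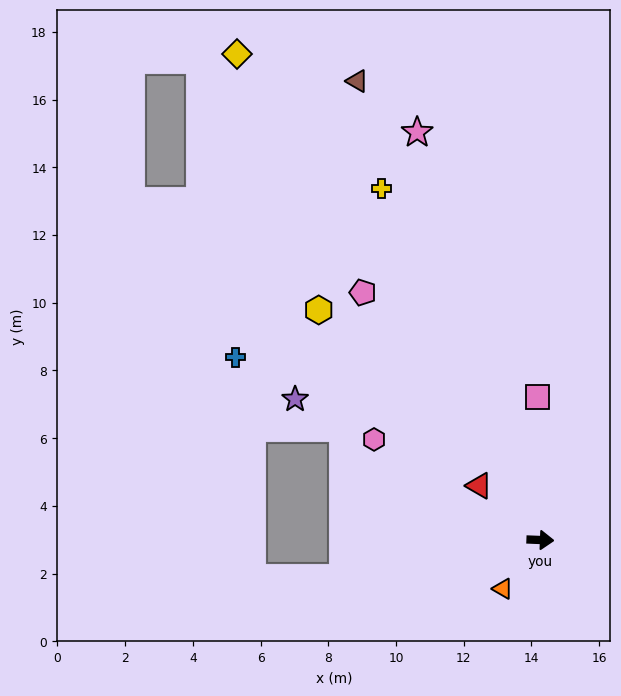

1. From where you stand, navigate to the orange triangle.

turn right 125°, forward 1.8 m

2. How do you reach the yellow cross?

turn left 117°, forward 11.4 m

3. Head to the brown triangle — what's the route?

turn left 114°, forward 14.6 m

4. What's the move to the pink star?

turn left 109°, forward 12.6 m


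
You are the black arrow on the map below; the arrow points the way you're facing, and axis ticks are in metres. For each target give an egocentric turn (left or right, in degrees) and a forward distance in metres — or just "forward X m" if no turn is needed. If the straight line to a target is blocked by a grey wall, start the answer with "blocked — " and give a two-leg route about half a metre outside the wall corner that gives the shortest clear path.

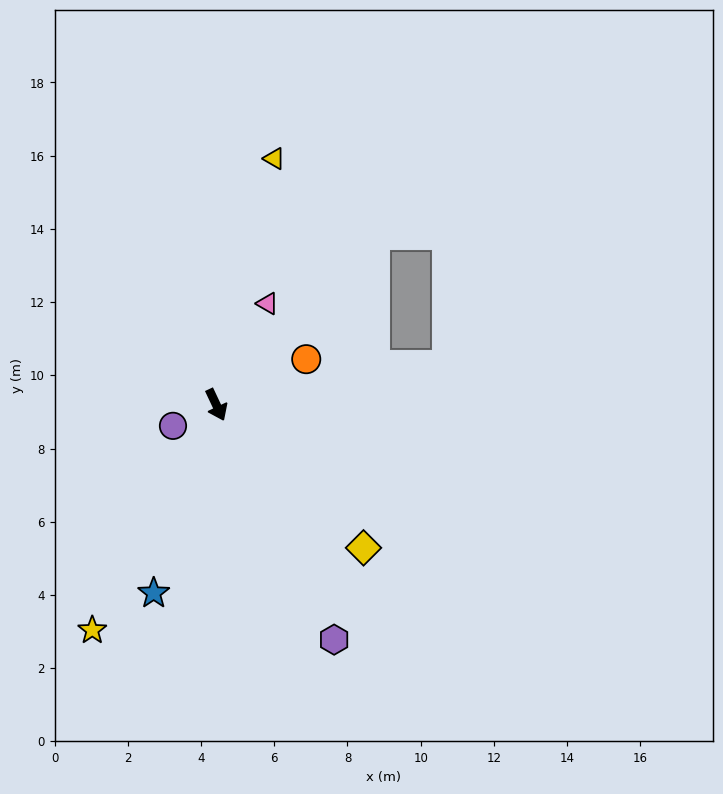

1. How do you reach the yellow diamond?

turn left 21°, forward 5.6 m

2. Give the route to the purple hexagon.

forward 7.2 m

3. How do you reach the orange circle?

turn left 92°, forward 2.8 m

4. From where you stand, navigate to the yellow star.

turn right 54°, forward 7.0 m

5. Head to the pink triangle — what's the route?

turn left 128°, forward 3.1 m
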